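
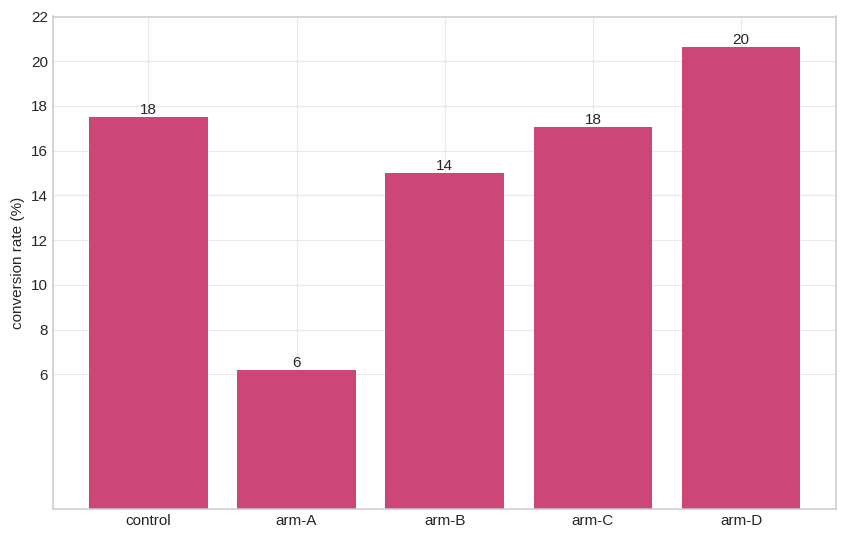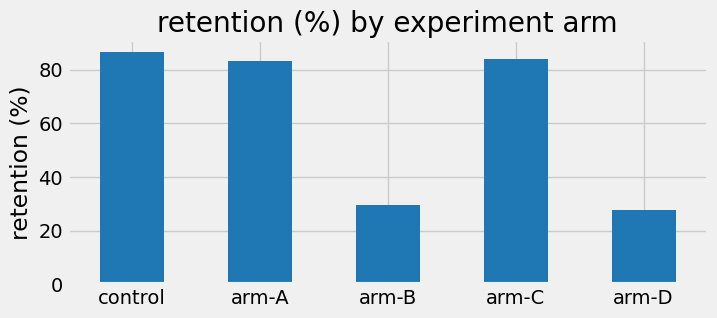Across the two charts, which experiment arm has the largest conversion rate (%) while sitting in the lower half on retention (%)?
arm-D

Chart 2 median retention (%) ≈ 80; below-median experiment arms: arm-B, arm-D. Among those, arm-D has the highest conversion rate (%) (≈ 20).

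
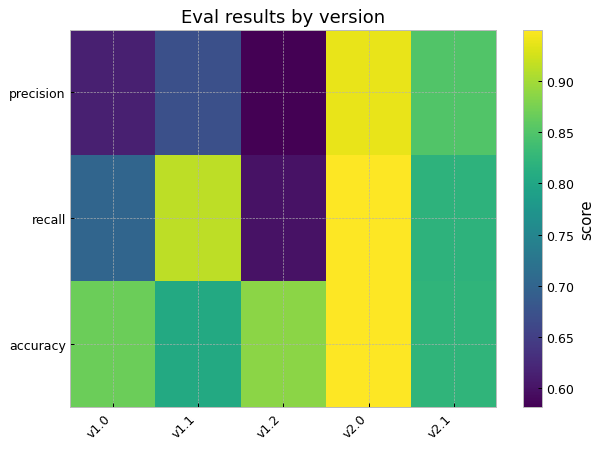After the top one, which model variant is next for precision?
Top 3 for precision: v2.0 ≈ 0.95, v2.1 ≈ 0.85, v1.1 ≈ 0.65.

v2.1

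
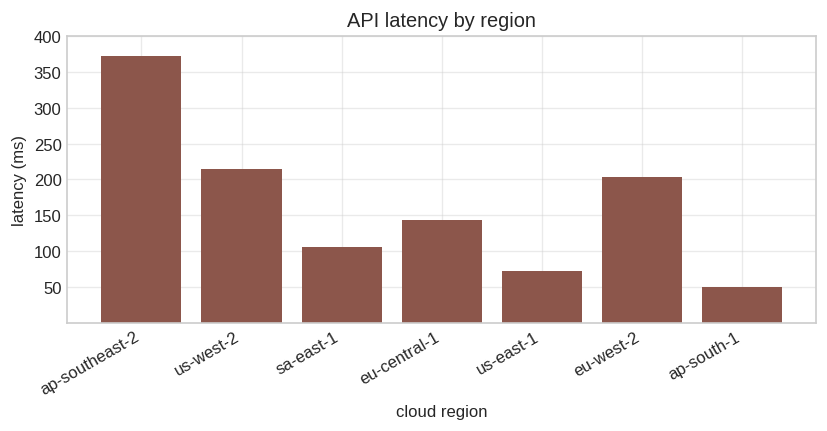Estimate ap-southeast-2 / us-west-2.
≈ 1.75×

ap-southeast-2 ≈ 350, us-west-2 ≈ 200; 350/200 ≈ 1.75.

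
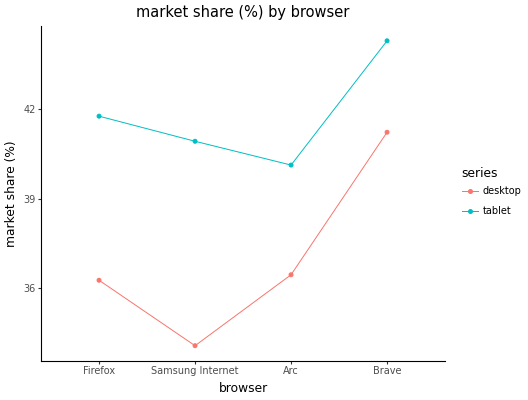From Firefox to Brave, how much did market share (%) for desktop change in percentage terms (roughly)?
Firefox ≈ 36, Brave ≈ 41; (41 − 36) / 36 ≈ +13.9%.

≈ +13.9%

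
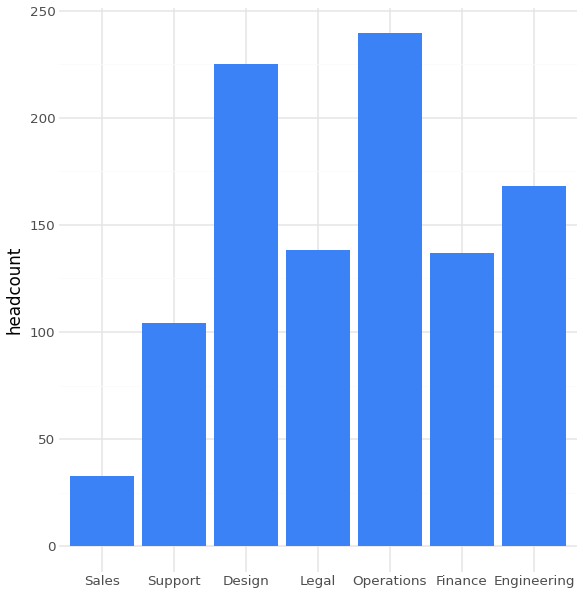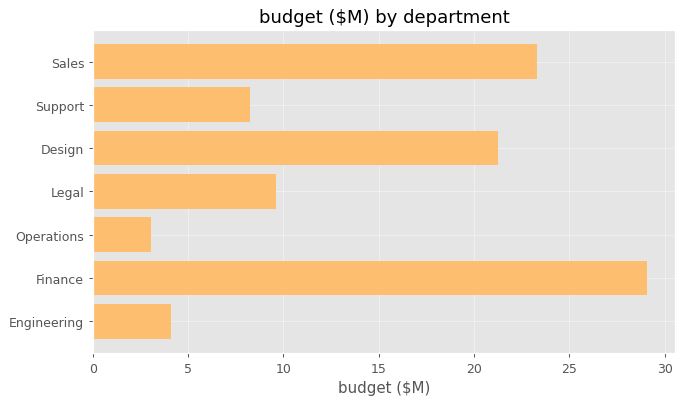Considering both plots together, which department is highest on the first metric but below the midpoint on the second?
Chart 2 median budget ($M) ≈ 10; below-median departments: Support, Operations, Engineering. Among those, Operations has the highest headcount (≈ 250).

Operations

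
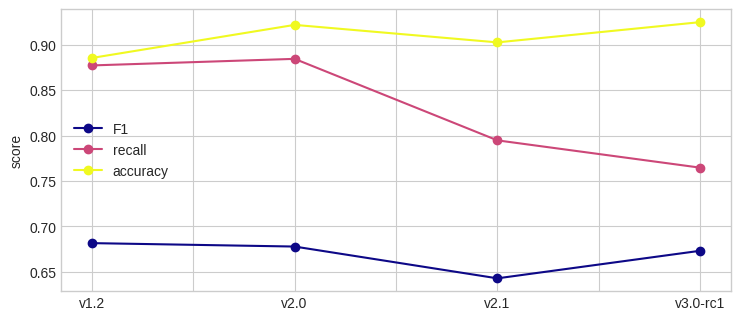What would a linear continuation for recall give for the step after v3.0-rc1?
≈ 0.675

Last three: 0.90, 0.80, 0.75 → slope ≈ -0.075/step → next ≈ 0.675.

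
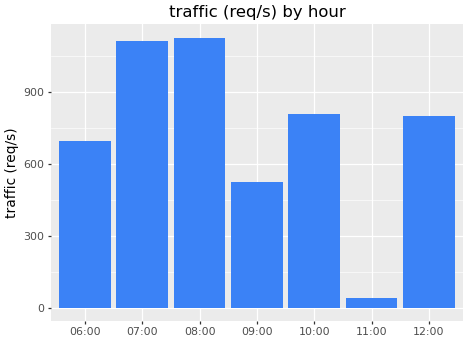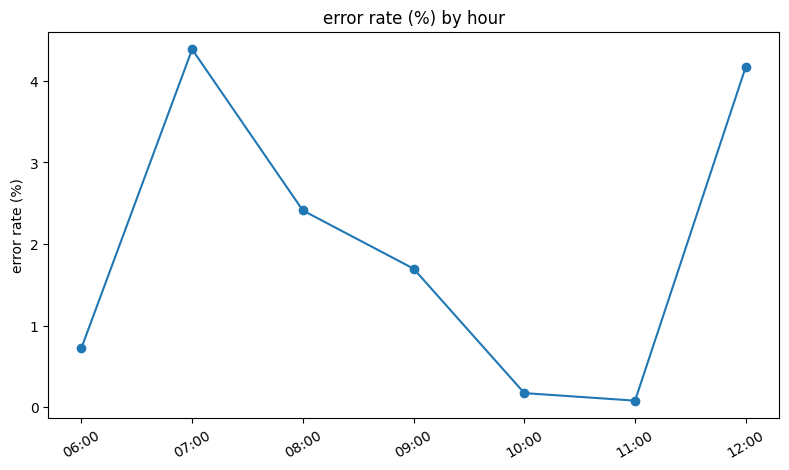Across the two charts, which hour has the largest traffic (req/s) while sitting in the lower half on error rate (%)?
10:00

Chart 2 median error rate (%) ≈ 1.5; below-median hours: 06:00, 10:00, 11:00. Among those, 10:00 has the highest traffic (req/s) (≈ 800).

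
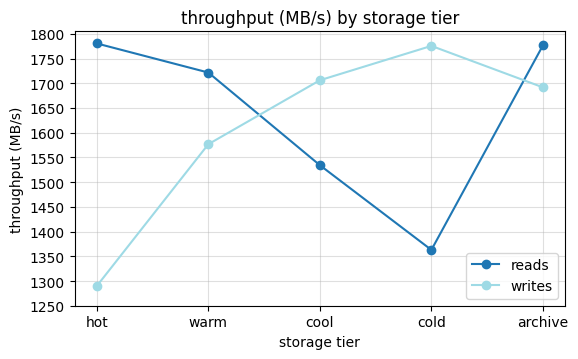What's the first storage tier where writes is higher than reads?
warm: writes ≈ 1600 vs reads ≈ 1700 (not yet); cool: writes ≈ 1700 vs reads ≈ 1550 (first crossover).

cool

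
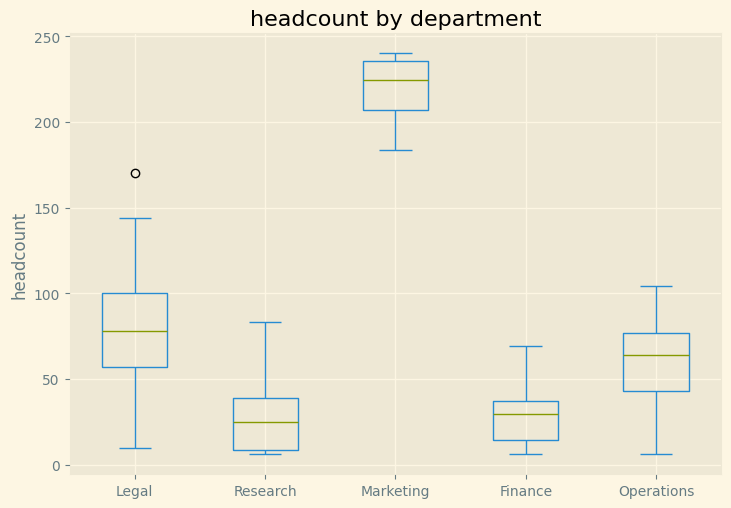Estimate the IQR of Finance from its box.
≈ 20

Q3 ≈ 40, Q1 ≈ 20; IQR ≈ 20.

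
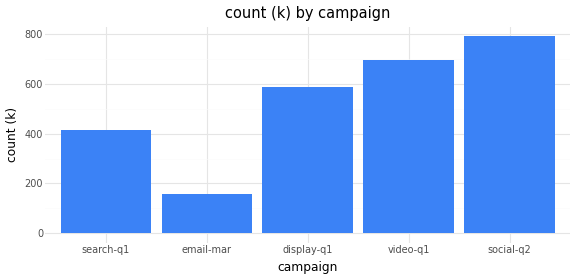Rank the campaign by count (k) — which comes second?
video-q1

Top 3: social-q2 ≈ 800, video-q1 ≈ 700, display-q1 ≈ 600.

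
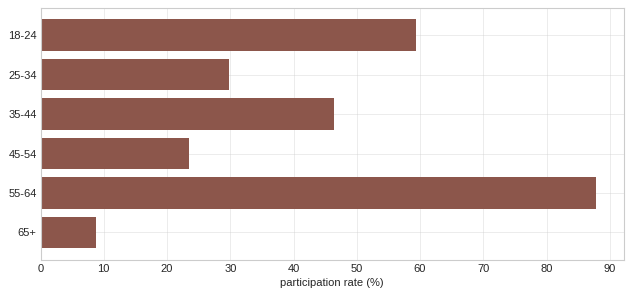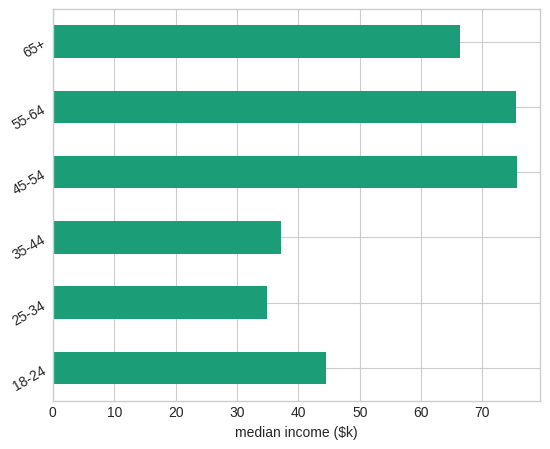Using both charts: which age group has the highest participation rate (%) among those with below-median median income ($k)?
18-24

Chart 2 median median income ($k) ≈ 60; below-median age groups: 18-24, 25-34, 35-44. Among those, 18-24 has the highest participation rate (%) (≈ 60).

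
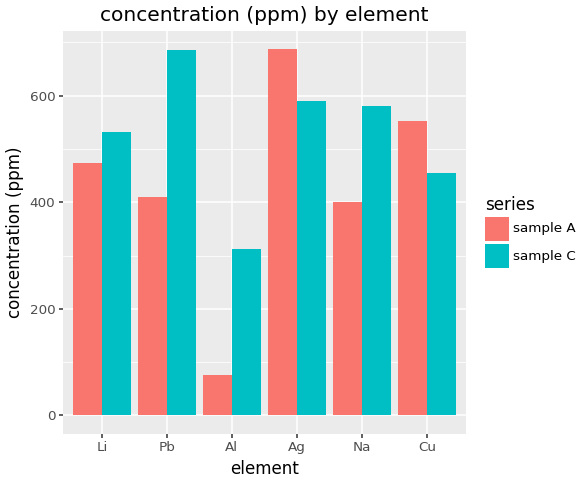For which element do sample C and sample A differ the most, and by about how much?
Pb, ≈ 300 ppm

Pb: sample C ≈ 700, sample A ≈ 400 → gap ≈ 300. Next-largest (Al) is only ≈ 200.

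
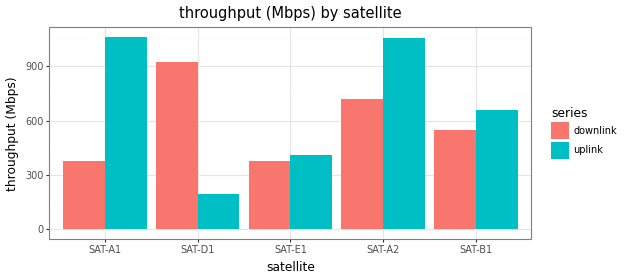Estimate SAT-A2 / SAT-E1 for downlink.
SAT-A2 ≈ 700, SAT-E1 ≈ 400; 700/400 ≈ 1.75.

≈ 1.75×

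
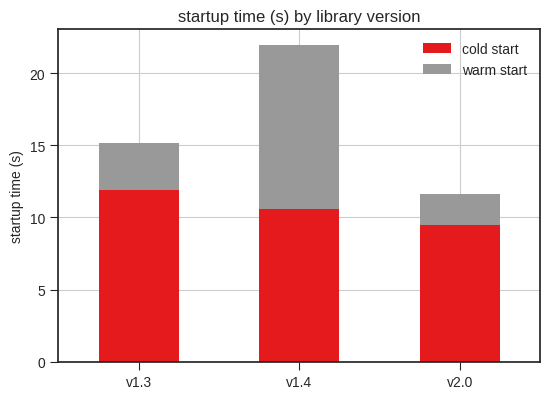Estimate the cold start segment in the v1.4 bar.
cold start top ≈ 10, bottom ≈ 0; segment ≈ 10.

≈ 10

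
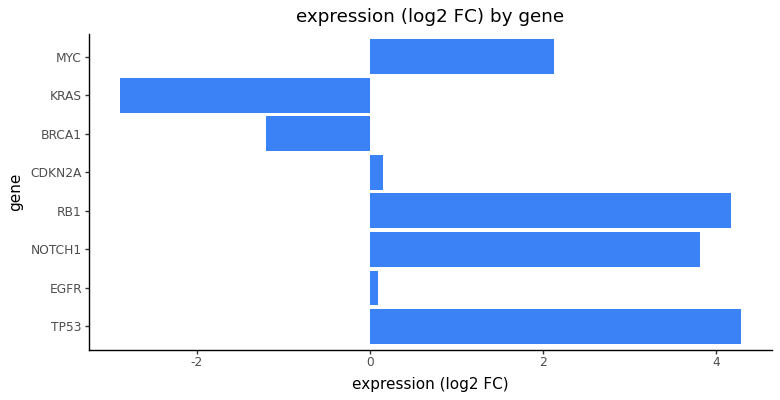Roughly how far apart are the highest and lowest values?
≈ 7

Max TP53 ≈ 4, min KRAS ≈ -3; range ≈ 7.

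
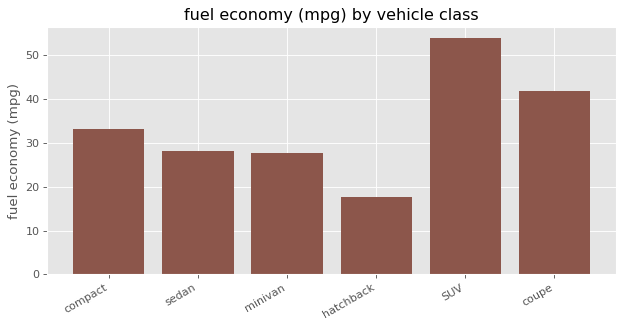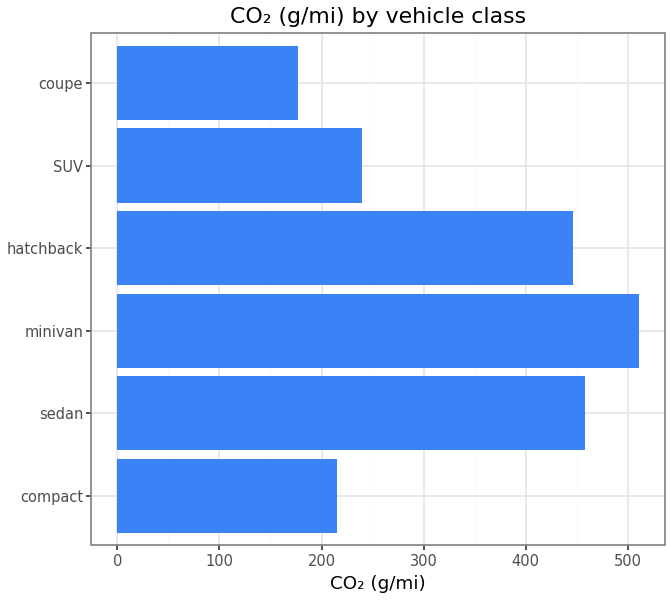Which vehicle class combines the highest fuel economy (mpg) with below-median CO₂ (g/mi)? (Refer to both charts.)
SUV

Chart 2 median CO₂ (g/mi) ≈ 350; below-median vehicle classes: compact, SUV, coupe. Among those, SUV has the highest fuel economy (mpg) (≈ 55).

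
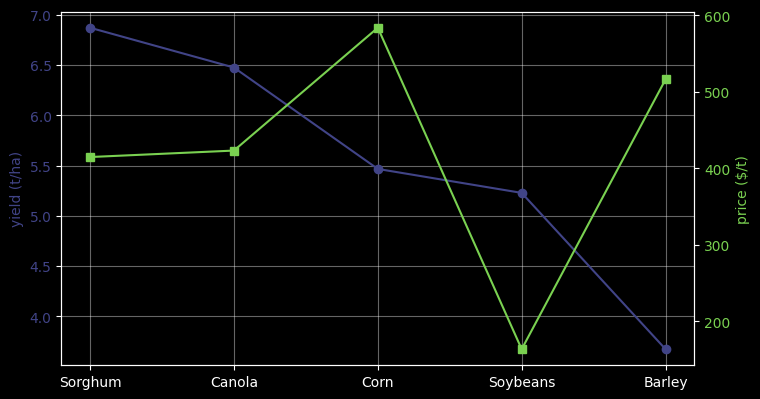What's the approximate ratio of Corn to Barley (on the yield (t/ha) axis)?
≈ 1.57×

Corn ≈ 5.5, Barley ≈ 3.5; 5.5/3.5 ≈ 1.57.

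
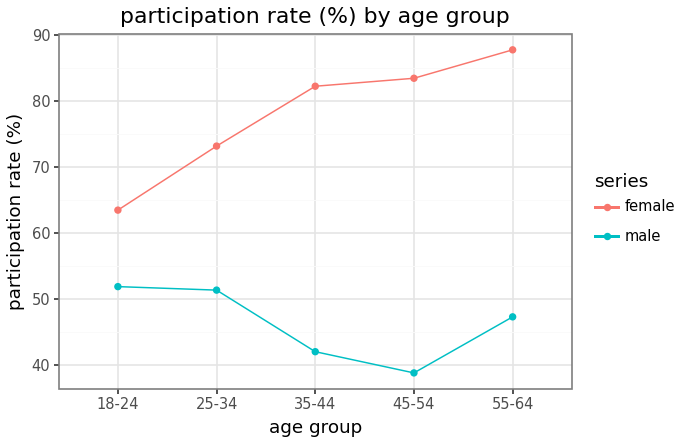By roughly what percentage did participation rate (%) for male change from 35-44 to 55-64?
35-44 ≈ 40, 55-64 ≈ 45; (45 − 40) / 40 ≈ +12.5%.

≈ +12.5%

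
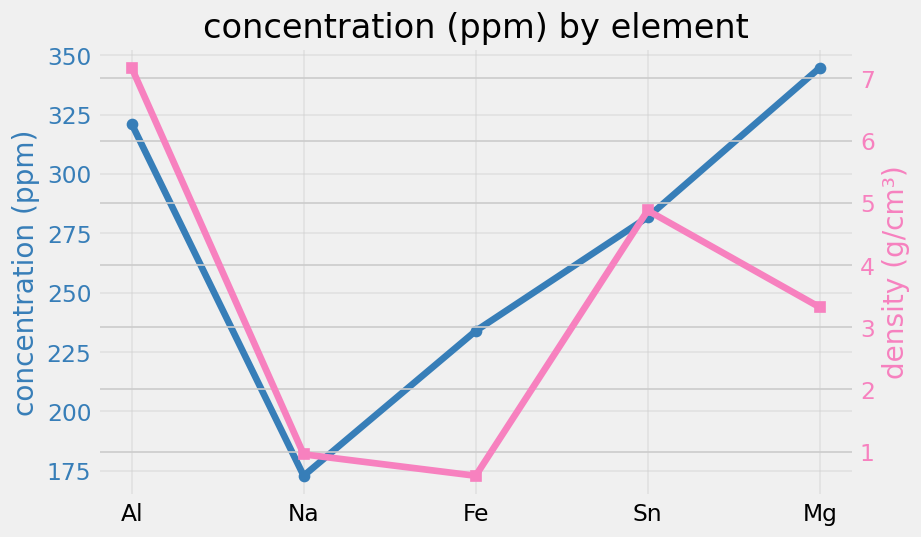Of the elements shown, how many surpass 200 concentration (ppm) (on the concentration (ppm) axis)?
Above 200: Al, Fe, Sn, Mg.

4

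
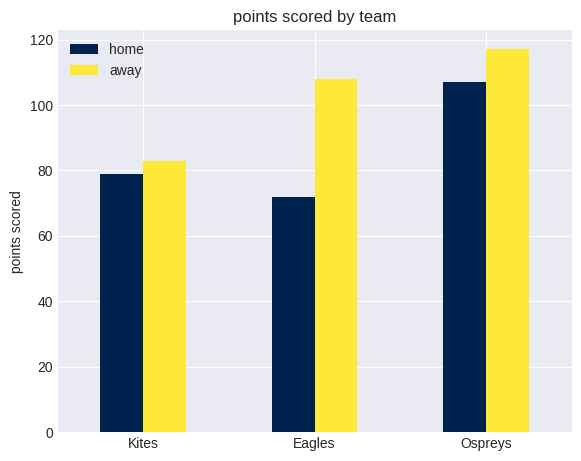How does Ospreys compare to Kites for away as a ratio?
≈ 1.5×

Ospreys ≈ 120, Kites ≈ 80; 120/80 ≈ 1.5.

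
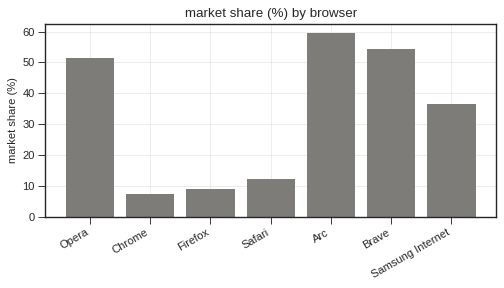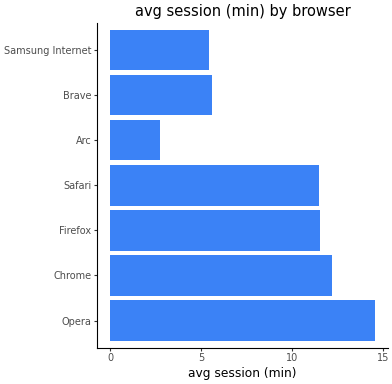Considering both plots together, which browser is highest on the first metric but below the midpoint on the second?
Arc

Chart 2 median avg session (min) ≈ 12; below-median browsers: Arc, Brave, Samsung Internet. Among those, Arc has the highest market share (%) (≈ 60).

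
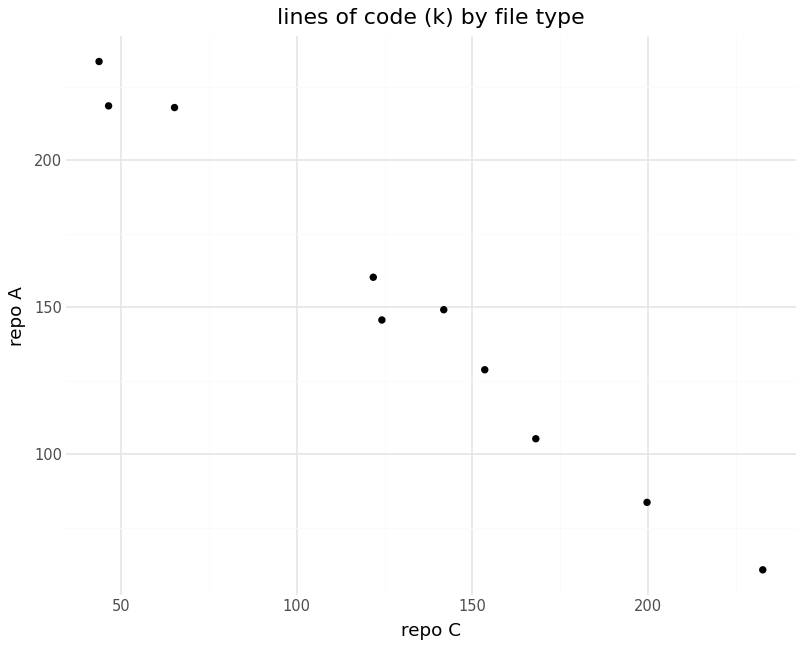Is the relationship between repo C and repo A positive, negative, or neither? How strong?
negative, strong

Points are negatively correlated; strong (|r| ≈ 1.0).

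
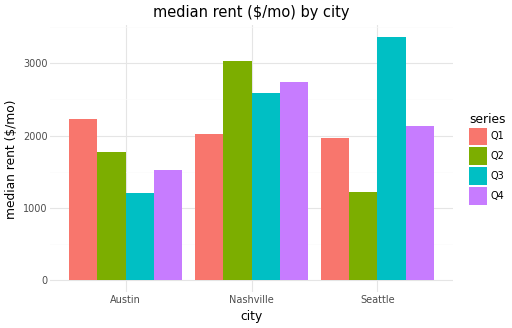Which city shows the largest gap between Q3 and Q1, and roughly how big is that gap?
Seattle, ≈ 1500 $/mo

Seattle: Q3 ≈ 3500, Q1 ≈ 2000 → gap ≈ 1500. Next-largest (Austin) is only ≈ 1000.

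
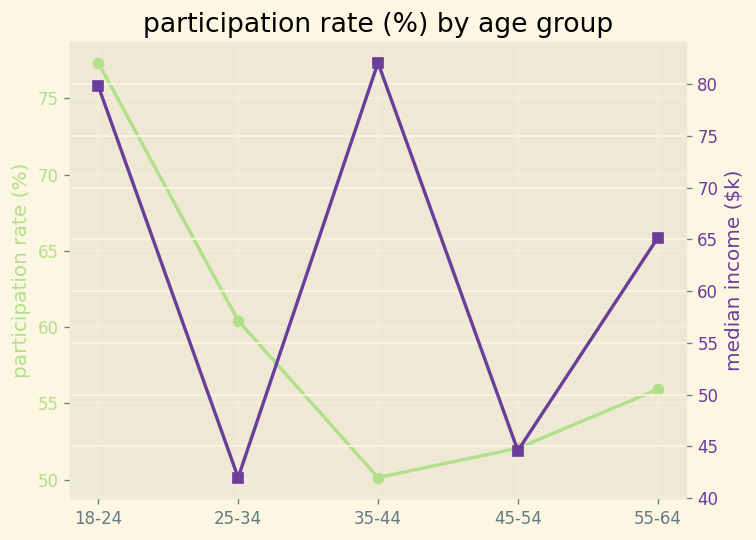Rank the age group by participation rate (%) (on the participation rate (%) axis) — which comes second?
Top 3 (on the participation rate (%) axis): 18-24 ≈ 75, 25-34 ≈ 60, 55-64 ≈ 55.

25-34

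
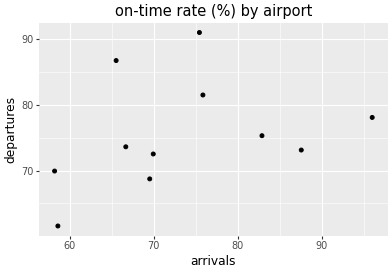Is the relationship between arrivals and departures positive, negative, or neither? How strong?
Points are positively correlated; weak (|r| ≈ 0.3).

positive, weak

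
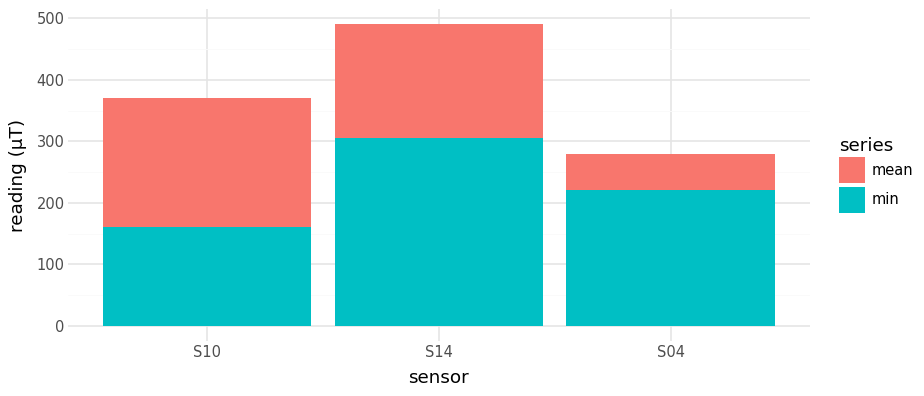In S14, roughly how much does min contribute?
≈ 300

min top ≈ 300, bottom ≈ 0; segment ≈ 300.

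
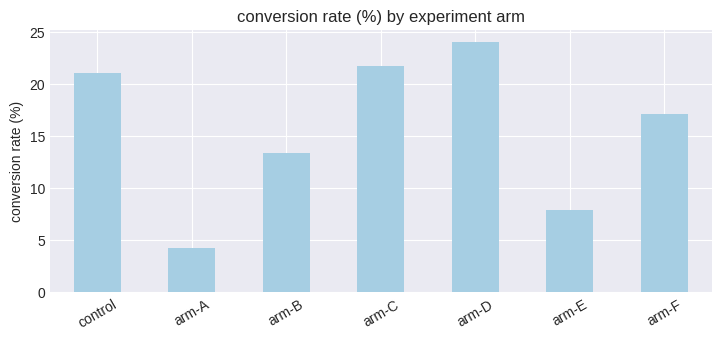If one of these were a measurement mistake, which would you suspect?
arm-A

arm-A ≈ 4; the rest sit between ≈ 8 and ≈ 24.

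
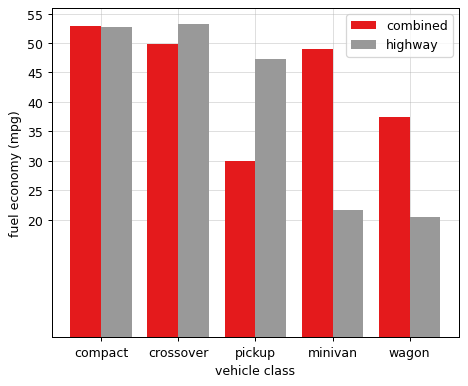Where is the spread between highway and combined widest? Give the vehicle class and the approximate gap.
minivan: highway ≈ 20, combined ≈ 50 → gap ≈ 30. Next-largest (pickup) is only ≈ 15.

minivan, ≈ 30 mpg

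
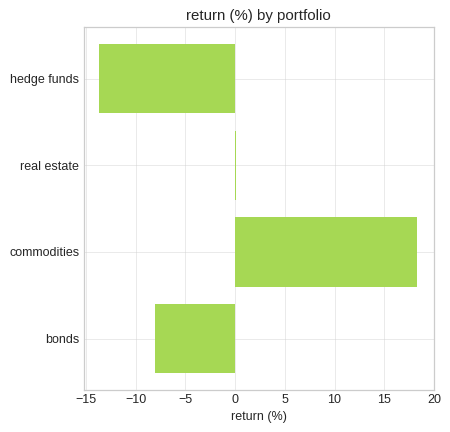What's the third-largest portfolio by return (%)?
Top 4: commodities ≈ 20, real estate ≈ 0, bonds ≈ -10, hedge funds ≈ -15.

bonds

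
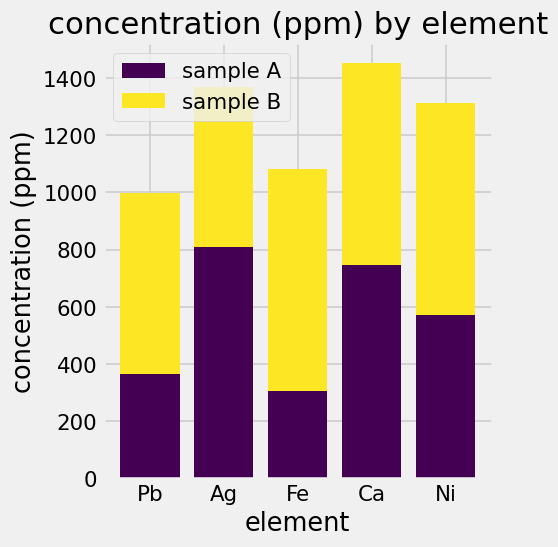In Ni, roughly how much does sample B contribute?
sample B top ≈ 1400, bottom ≈ 600; segment ≈ 800.

≈ 800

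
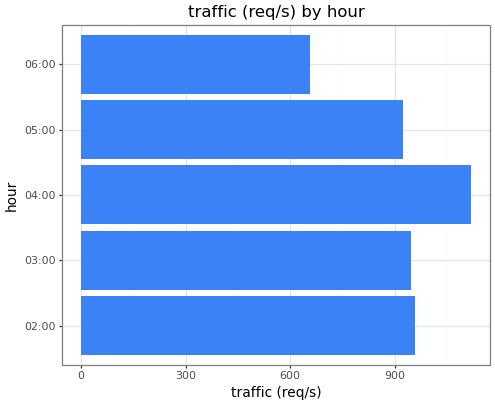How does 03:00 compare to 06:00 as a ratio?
≈ 1.29×

03:00 ≈ 900, 06:00 ≈ 700; 900/700 ≈ 1.29.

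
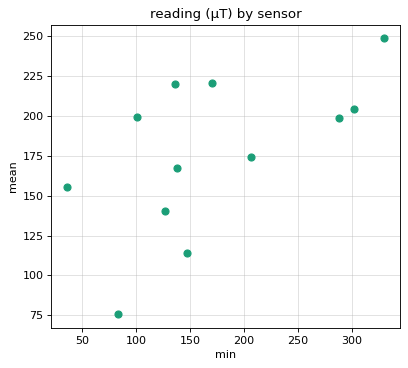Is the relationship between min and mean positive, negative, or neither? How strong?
positive, moderate

Points are positively correlated; moderate (|r| ≈ 0.6).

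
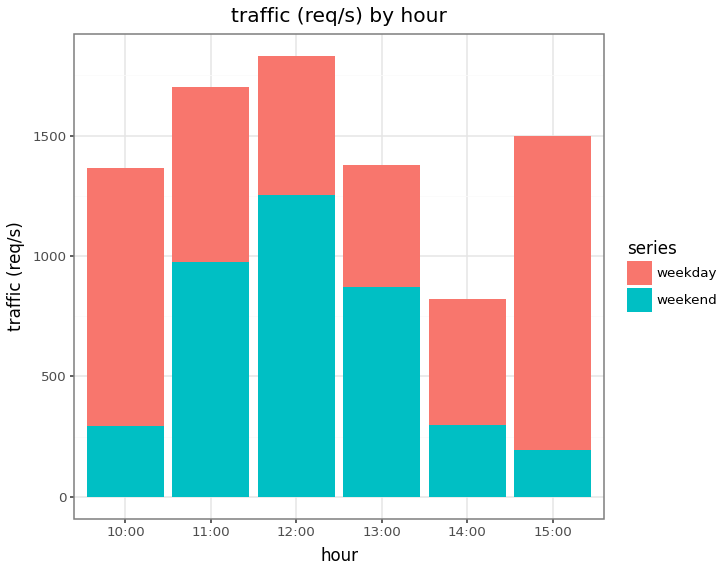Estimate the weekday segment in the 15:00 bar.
weekday top ≈ 1400, bottom ≈ 200; segment ≈ 1200.

≈ 1200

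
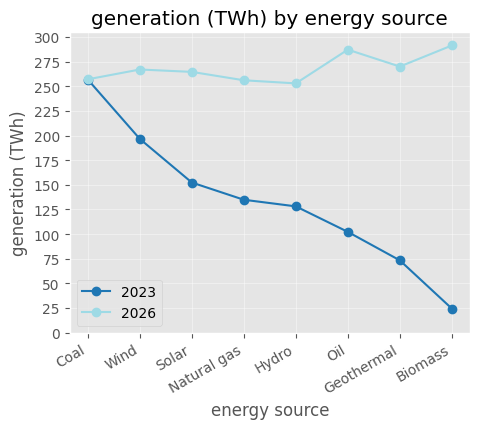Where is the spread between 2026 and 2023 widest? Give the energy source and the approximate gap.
Biomass: 2026 ≈ 300, 2023 ≈ 25 → gap ≈ 275. Next-largest (Geothermal) is only ≈ 200.

Biomass, ≈ 275 TWh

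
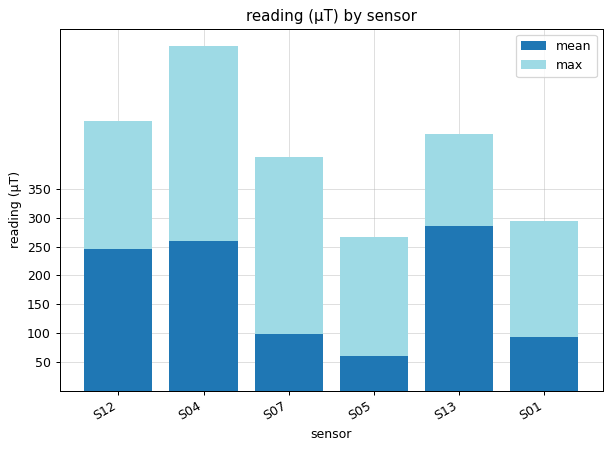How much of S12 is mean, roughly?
mean top ≈ 250, bottom ≈ 0; segment ≈ 250.

≈ 250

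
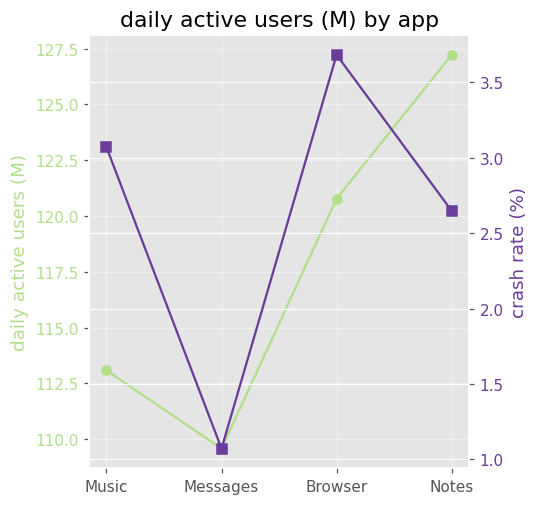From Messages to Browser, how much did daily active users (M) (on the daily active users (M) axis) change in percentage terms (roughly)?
≈ +9.1%

Messages ≈ 110, Browser ≈ 120; (120 − 110) / 110 ≈ +9.1%.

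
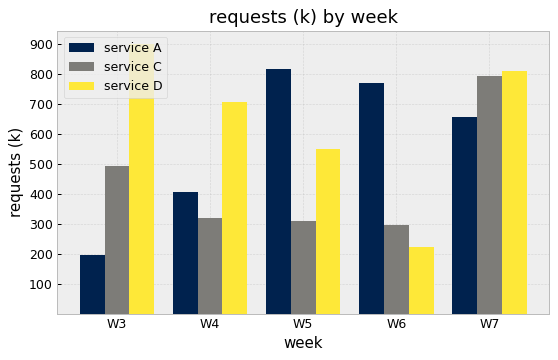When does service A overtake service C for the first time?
W3: service A ≈ 200 vs service C ≈ 500 (not yet); W4: service A ≈ 400 vs service C ≈ 300 (first crossover).

W4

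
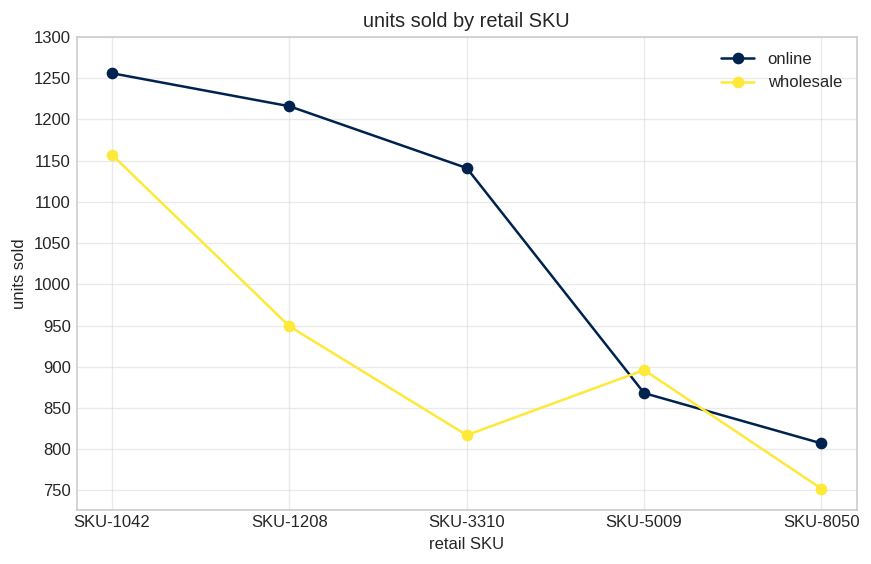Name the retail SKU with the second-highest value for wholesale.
SKU-1208

Top 3 for wholesale: SKU-1042 ≈ 1150, SKU-1208 ≈ 950, SKU-5009 ≈ 900.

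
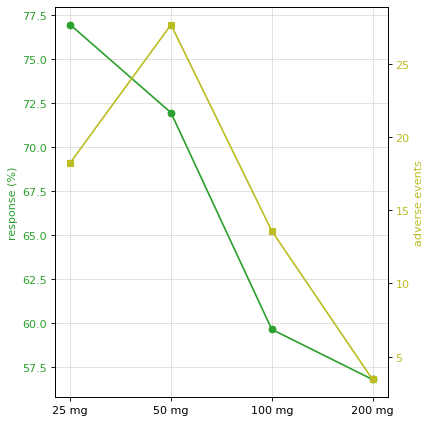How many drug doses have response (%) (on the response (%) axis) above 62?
2

Above 62: 25 mg, 50 mg.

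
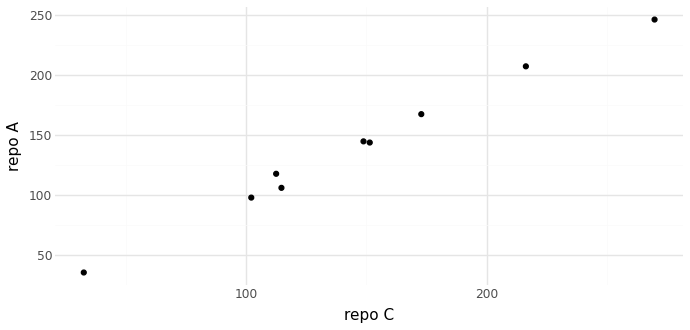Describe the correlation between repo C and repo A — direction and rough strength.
Points are positively correlated; strong (|r| ≈ 1.0).

positive, strong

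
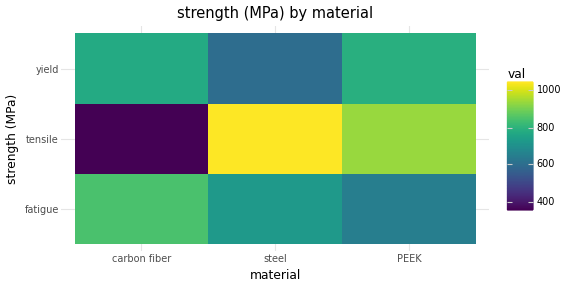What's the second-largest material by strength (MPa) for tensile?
Top 3 for tensile: steel ≈ 1000, PEEK ≈ 900, carbon fiber ≈ 400.

PEEK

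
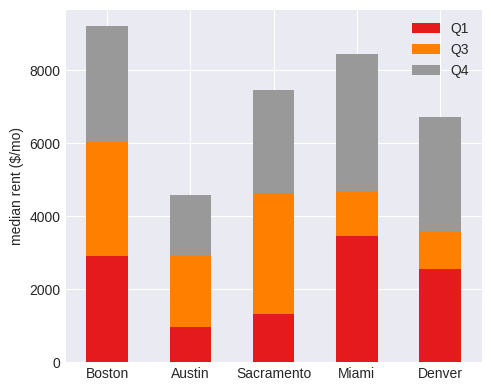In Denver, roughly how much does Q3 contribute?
≈ 1000

Q3 top ≈ 4000, bottom ≈ 3000; segment ≈ 1000.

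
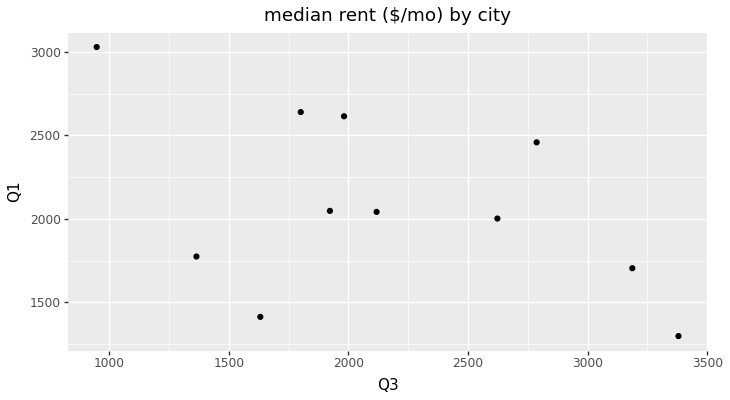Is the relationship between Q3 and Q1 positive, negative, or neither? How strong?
negative, moderate

Points are negatively correlated; moderate (|r| ≈ 0.5).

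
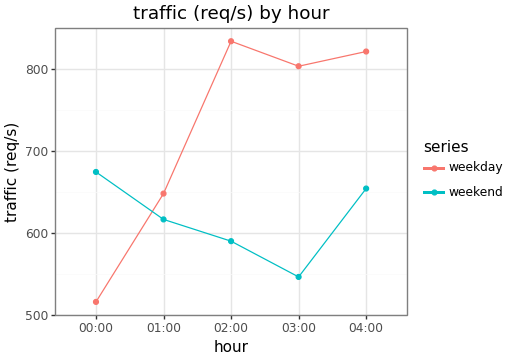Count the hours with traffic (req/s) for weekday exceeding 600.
Above 600: 01:00, 02:00, 03:00, 04:00.

4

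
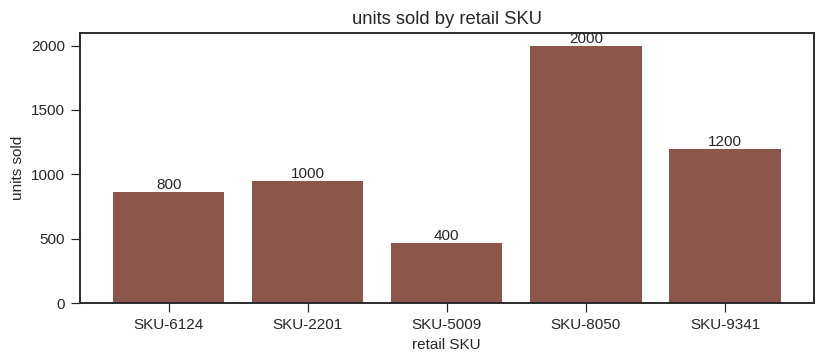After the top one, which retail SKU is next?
Top 3: SKU-8050 ≈ 2000, SKU-9341 ≈ 1200, SKU-2201 ≈ 1000.

SKU-9341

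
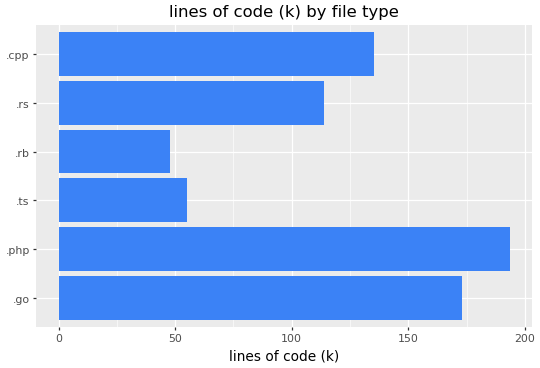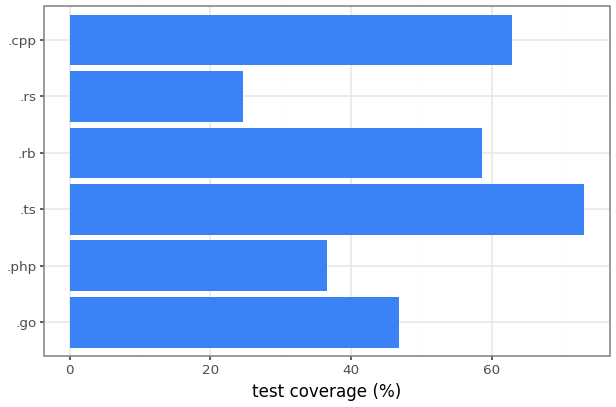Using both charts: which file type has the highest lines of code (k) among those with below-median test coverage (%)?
Chart 2 median test coverage (%) ≈ 50; below-median file types: .go, .php, .rs. Among those, .php has the highest lines of code (k) (≈ 200).

.php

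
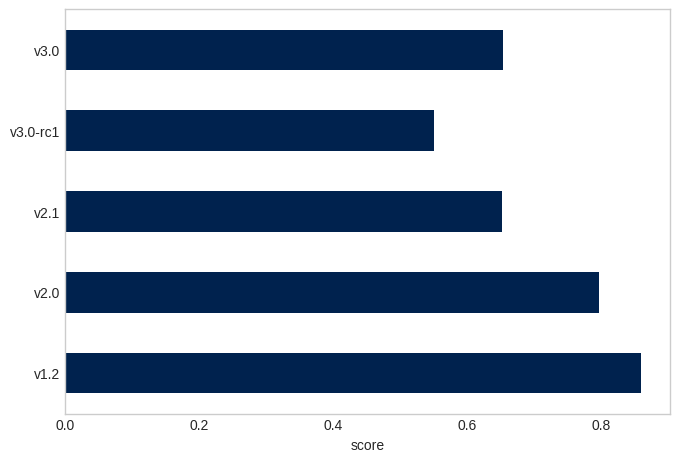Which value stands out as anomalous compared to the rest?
v1.2

v1.2 ≈ 0.9; the rest sit between ≈ 0.6 and ≈ 0.8.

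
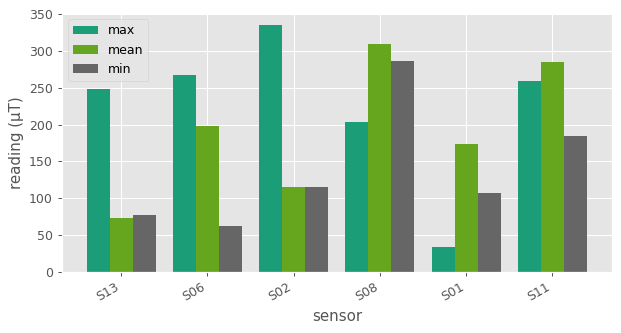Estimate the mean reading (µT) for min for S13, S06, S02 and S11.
≈ 112

(100 + 50 + 100 + 200) / 4 ≈ 112.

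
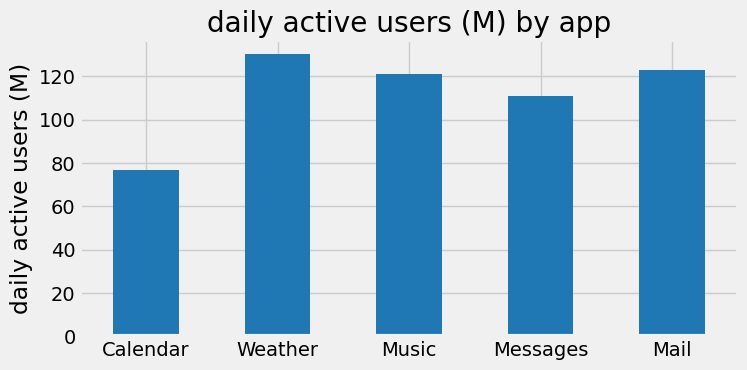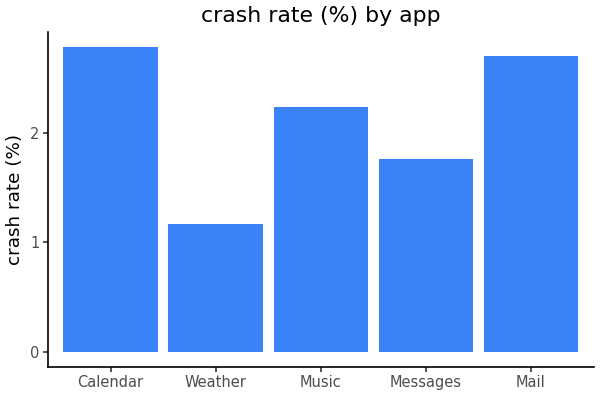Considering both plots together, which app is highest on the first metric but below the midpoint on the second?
Chart 2 median crash rate (%) ≈ 2; below-median apps: Weather, Messages. Among those, Weather has the highest daily active users (M) (≈ 140).

Weather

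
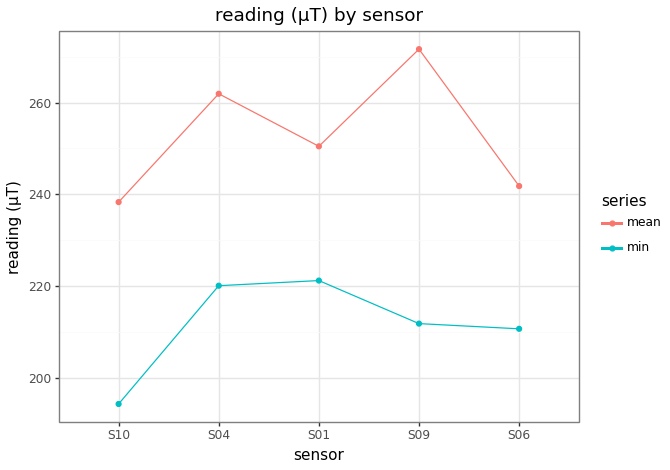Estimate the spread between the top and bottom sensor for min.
≈ 30

Max S01 ≈ 220, min S10 ≈ 190; range ≈ 30.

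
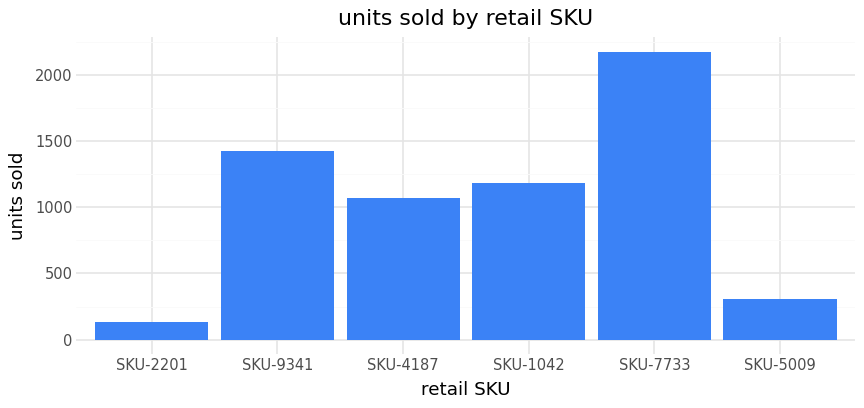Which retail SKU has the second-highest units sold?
Top 3: SKU-7733 ≈ 2200, SKU-9341 ≈ 1400, SKU-1042 ≈ 1200.

SKU-9341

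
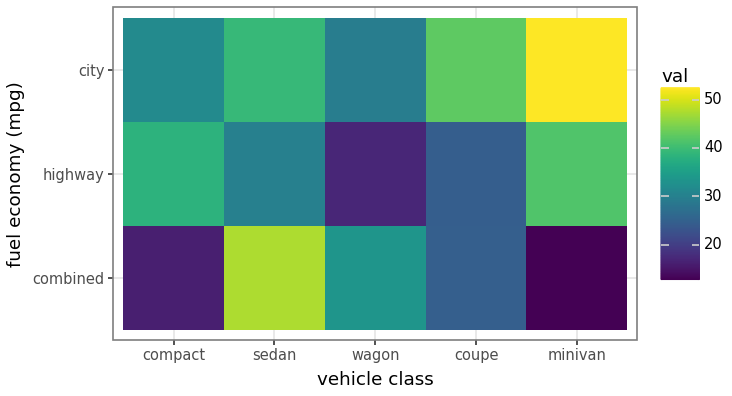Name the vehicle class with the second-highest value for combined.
Top 3 for combined: sedan ≈ 50, wagon ≈ 35, coupe ≈ 25.

wagon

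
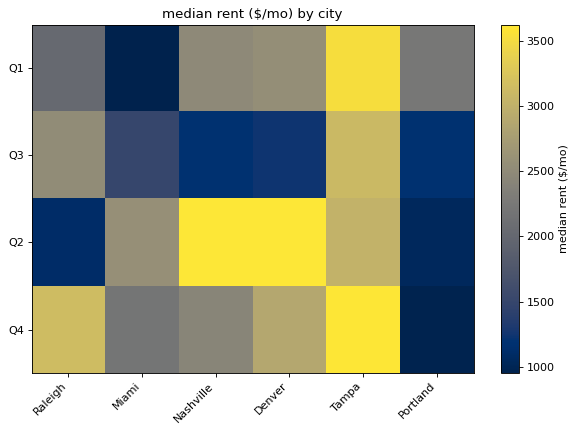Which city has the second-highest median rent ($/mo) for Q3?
Raleigh

Top 3 for Q3: Tampa ≈ 3000, Raleigh ≈ 2500, Miami ≈ 1500.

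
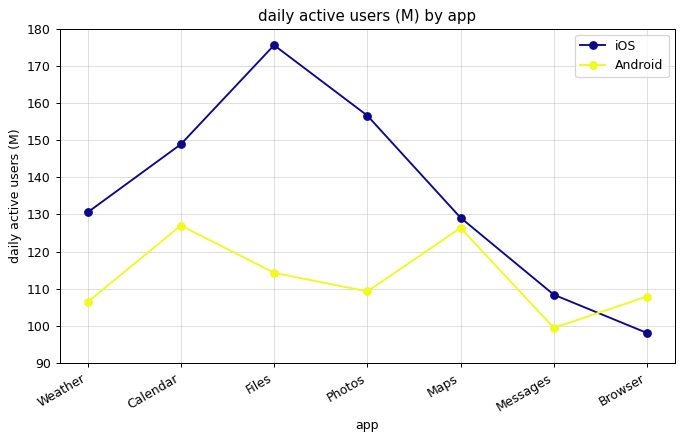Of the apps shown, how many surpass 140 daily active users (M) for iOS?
3

Above 140: Calendar, Files, Photos.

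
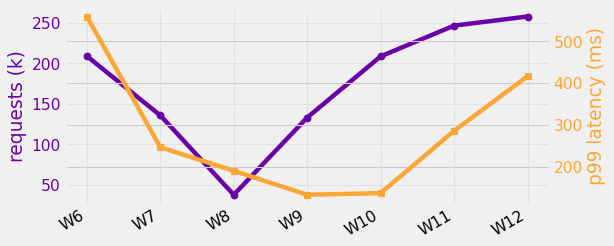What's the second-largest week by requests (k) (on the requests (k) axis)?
W11

Top 3 (on the requests (k) axis): W12 ≈ 260, W11 ≈ 240, W6 ≈ 200.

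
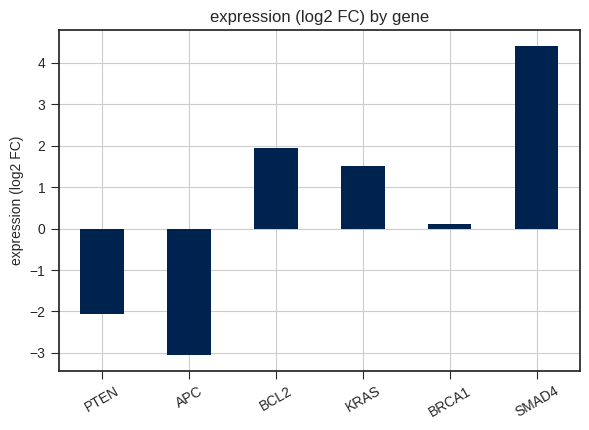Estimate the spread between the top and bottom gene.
Max SMAD4 ≈ 4, min APC ≈ -3; range ≈ 7.

≈ 7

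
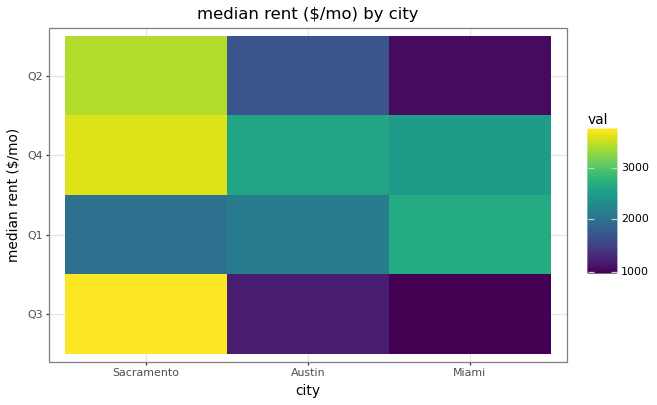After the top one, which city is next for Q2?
Top 3 for Q2: Sacramento ≈ 3500, Austin ≈ 1500, Miami ≈ 1000.

Austin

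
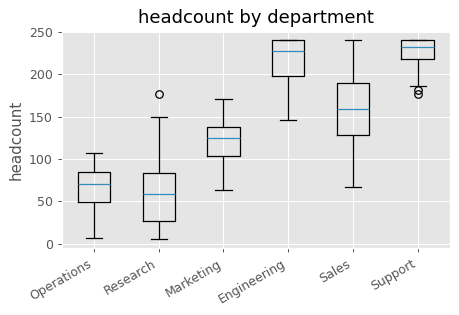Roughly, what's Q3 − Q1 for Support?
Q3 ≈ 240, Q1 ≈ 220; IQR ≈ 20.

≈ 20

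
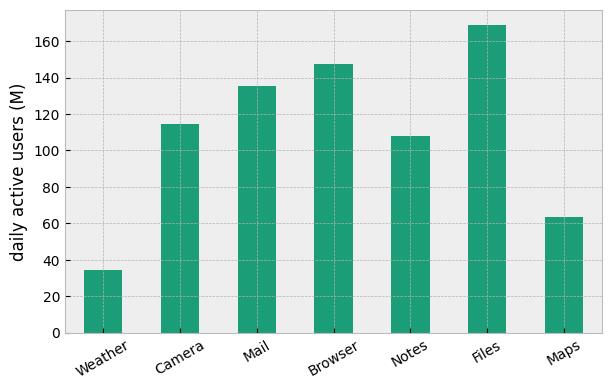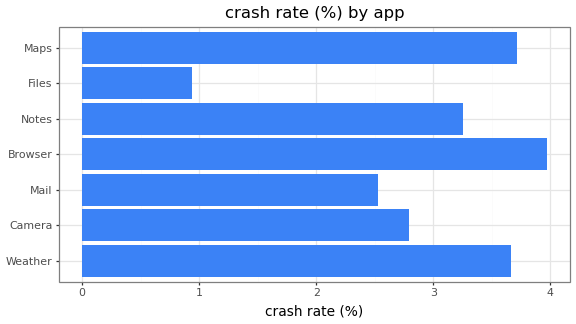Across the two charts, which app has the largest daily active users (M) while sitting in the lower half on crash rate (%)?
Files

Chart 2 median crash rate (%) ≈ 3.5; below-median apps: Camera, Mail, Files. Among those, Files has the highest daily active users (M) (≈ 160).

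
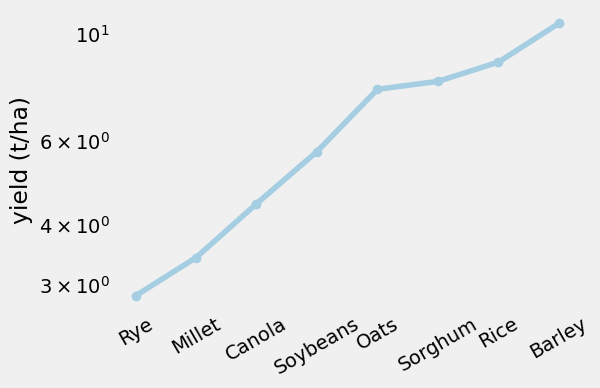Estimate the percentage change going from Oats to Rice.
≈ +12.5%

Oats ≈ 8, Rice ≈ 9; (9 − 8) / 8 ≈ +12.5%.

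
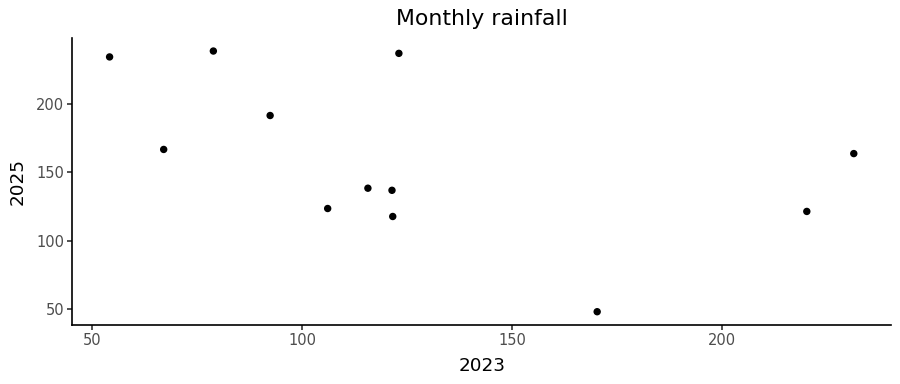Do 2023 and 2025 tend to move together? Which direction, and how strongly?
Points are negatively correlated; moderate (|r| ≈ 0.5).

negative, moderate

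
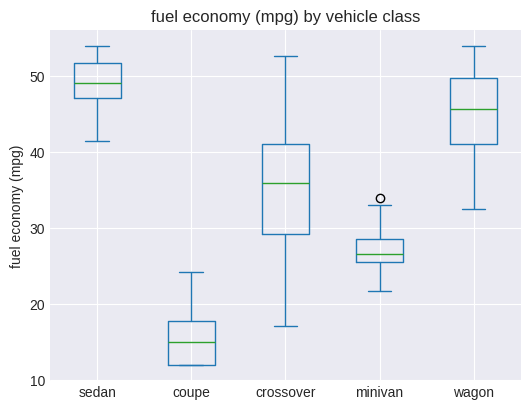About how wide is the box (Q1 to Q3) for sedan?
≈ 5

Q3 ≈ 50, Q1 ≈ 45; IQR ≈ 5.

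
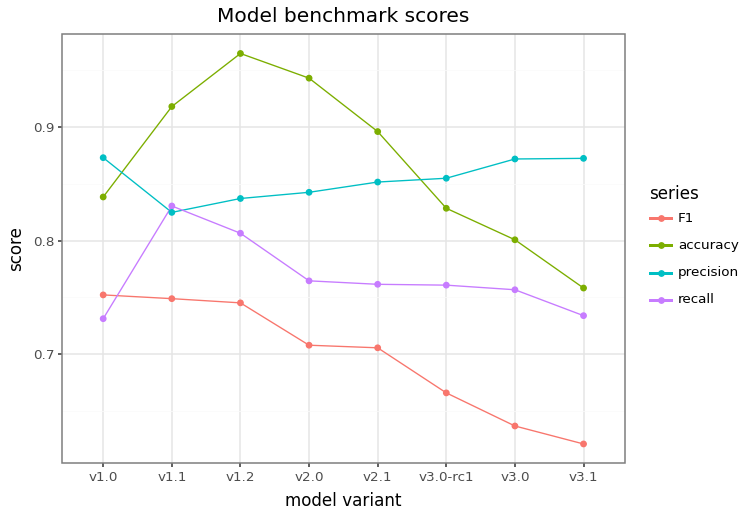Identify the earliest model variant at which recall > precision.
v1.1

v1.0: recall ≈ 0.75 vs precision ≈ 0.85 (not yet); v1.1: recall ≈ 0.85 vs precision ≈ 0.80 (first crossover).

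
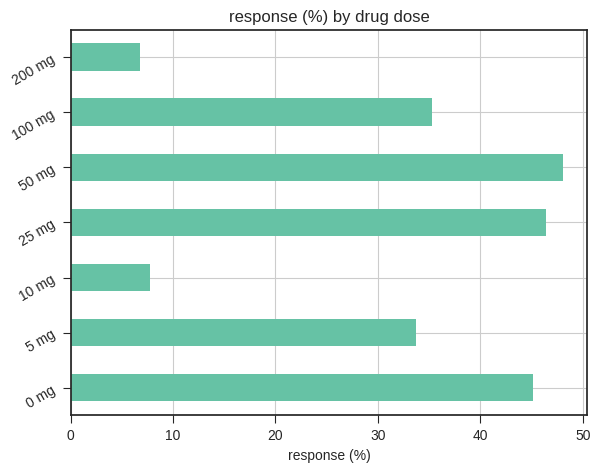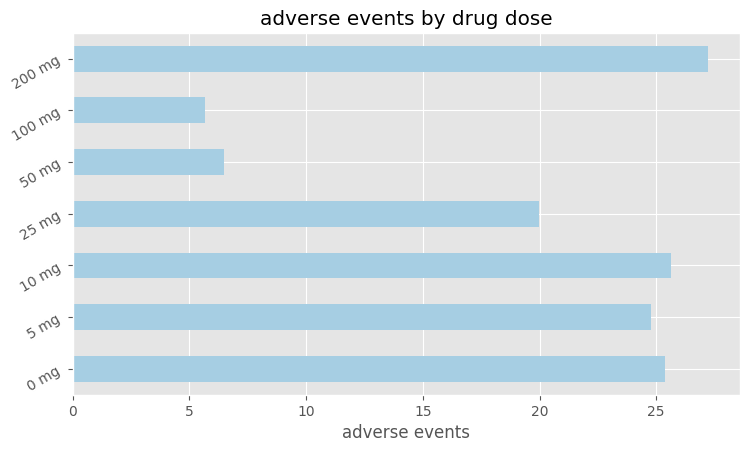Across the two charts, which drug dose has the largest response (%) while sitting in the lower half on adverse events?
Chart 2 median adverse events ≈ 25; below-median drug doses: 25 mg, 50 mg, 100 mg. Among those, 50 mg has the highest response (%) (≈ 50).

50 mg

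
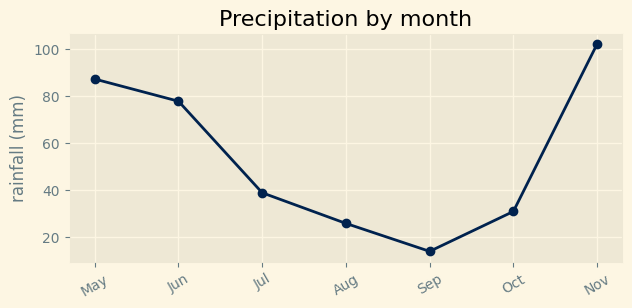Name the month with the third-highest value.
Top 4: Nov ≈ 100, May ≈ 90, Jun ≈ 80, Jul ≈ 40.

Jun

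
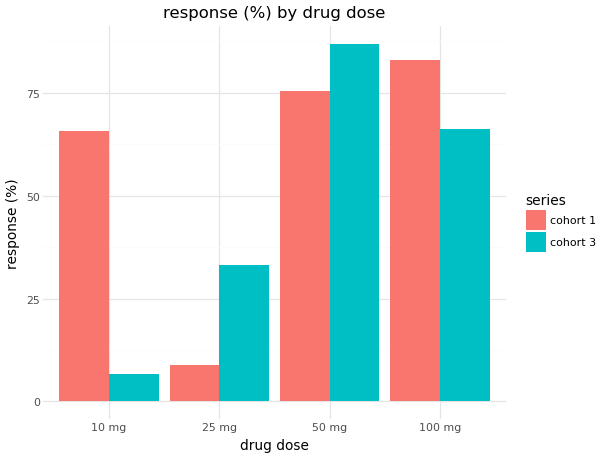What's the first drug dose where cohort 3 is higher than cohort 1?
25 mg

10 mg: cohort 3 ≈ 10 vs cohort 1 ≈ 70 (not yet); 25 mg: cohort 3 ≈ 30 vs cohort 1 ≈ 10 (first crossover).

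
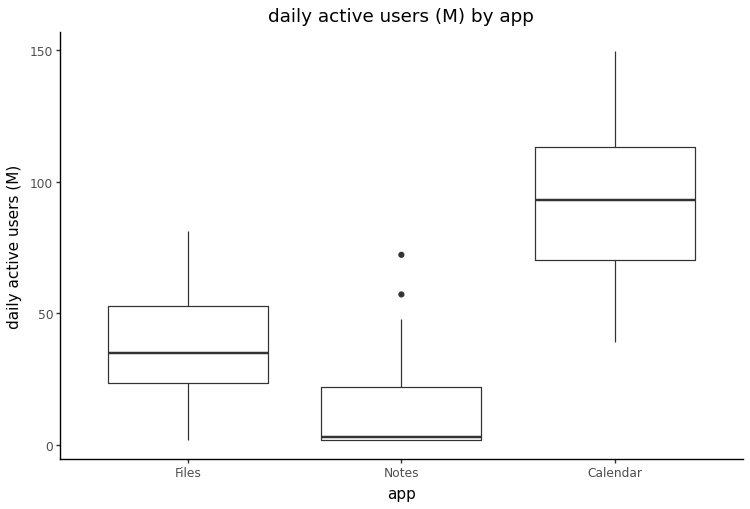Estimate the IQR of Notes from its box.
≈ 20

Q3 ≈ 20, Q1 ≈ 0; IQR ≈ 20.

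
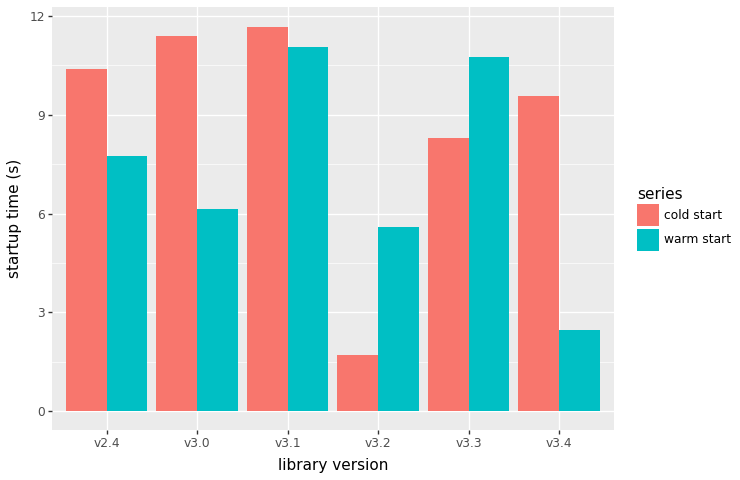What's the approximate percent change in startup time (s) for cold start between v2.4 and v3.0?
v2.4 ≈ 10, v3.0 ≈ 11; (11 − 10) / 10 ≈ +10%.

≈ +10%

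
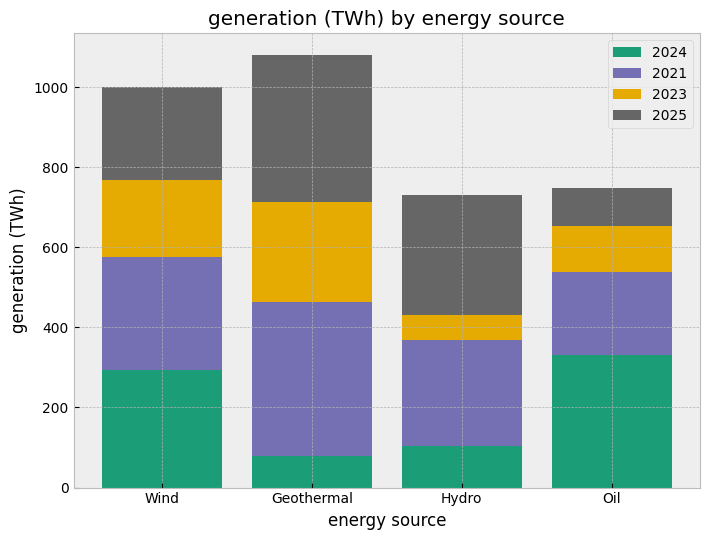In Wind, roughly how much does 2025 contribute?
2025 top ≈ 1000, bottom ≈ 800; segment ≈ 200.

≈ 200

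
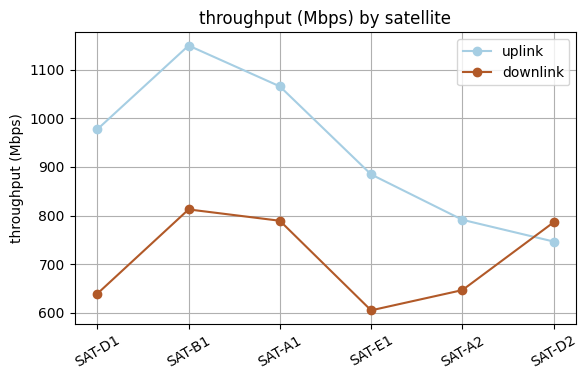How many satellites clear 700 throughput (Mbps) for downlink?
3

Above 700: SAT-B1, SAT-A1, SAT-D2.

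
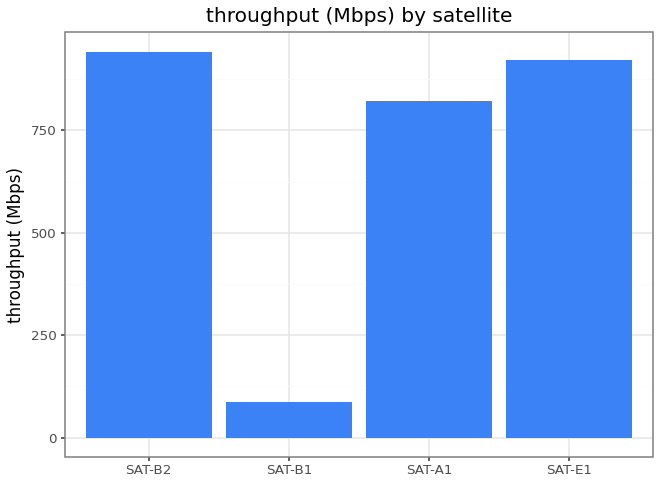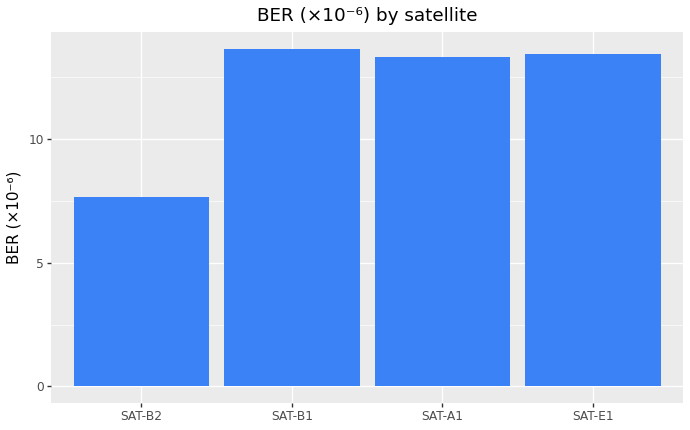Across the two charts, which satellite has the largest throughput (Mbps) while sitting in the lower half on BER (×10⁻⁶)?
Chart 2 median BER (×10⁻⁶) ≈ 14; below-median satellites: SAT-B2, SAT-A1. Among those, SAT-B2 has the highest throughput (Mbps) (≈ 900).

SAT-B2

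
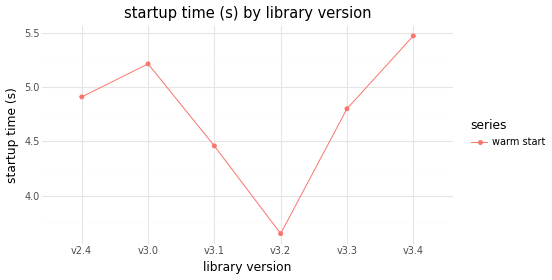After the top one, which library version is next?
Top 3: v3.4 ≈ 5.4, v3.0 ≈ 5.2, v2.4 ≈ 5.0.

v3.0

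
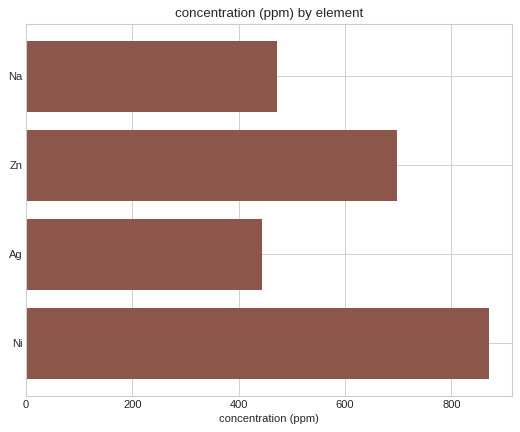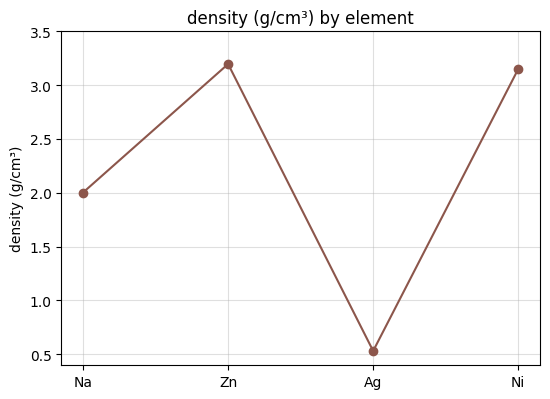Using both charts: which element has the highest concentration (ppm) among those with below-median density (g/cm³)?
Chart 2 median density (g/cm³) ≈ 2.5; below-median elements: Na, Ag. Among those, Na has the highest concentration (ppm) (≈ 500).

Na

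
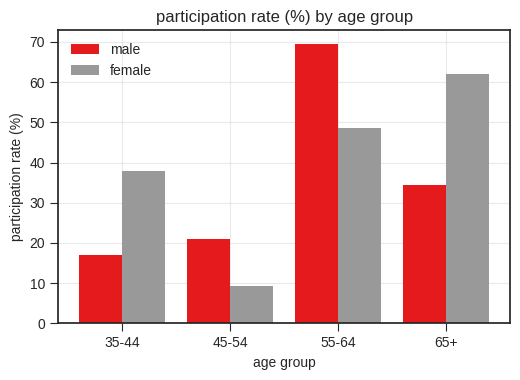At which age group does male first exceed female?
35-44: male ≈ 20 vs female ≈ 40 (not yet); 45-54: male ≈ 20 vs female ≈ 10 (first crossover).

45-54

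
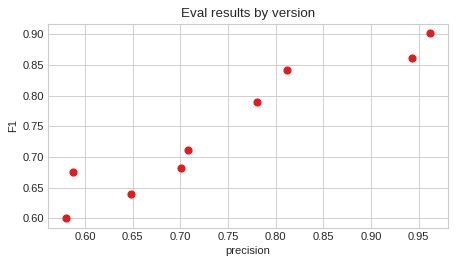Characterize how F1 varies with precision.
Points are positively correlated; strong (|r| ≈ 1.0).

positive, strong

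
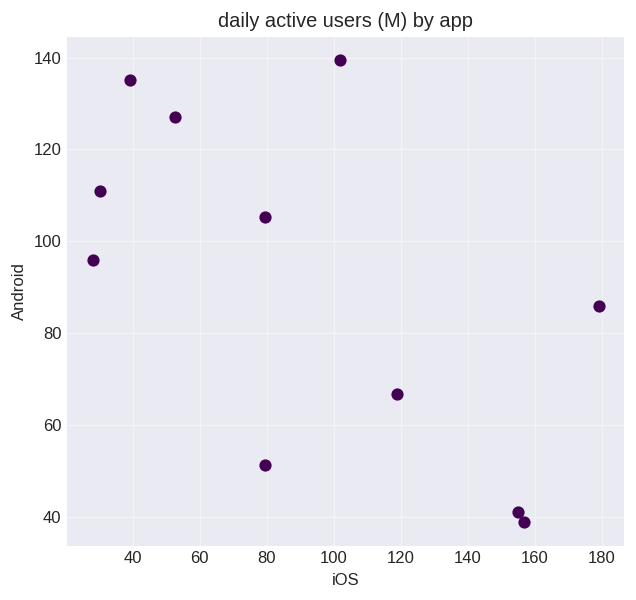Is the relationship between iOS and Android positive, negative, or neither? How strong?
negative, moderate

Points are negatively correlated; moderate (|r| ≈ 0.6).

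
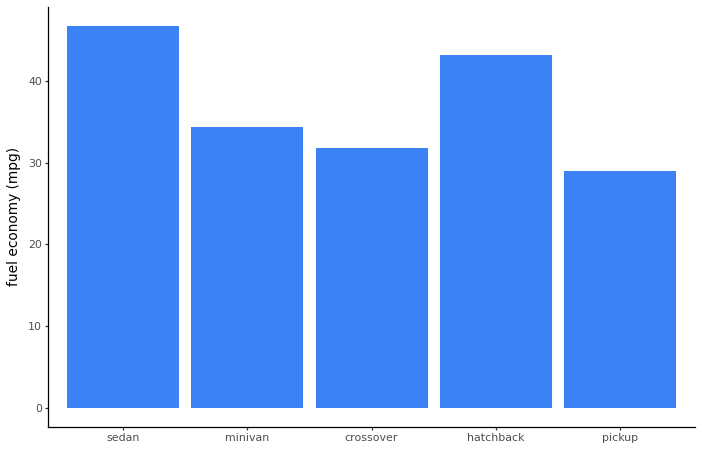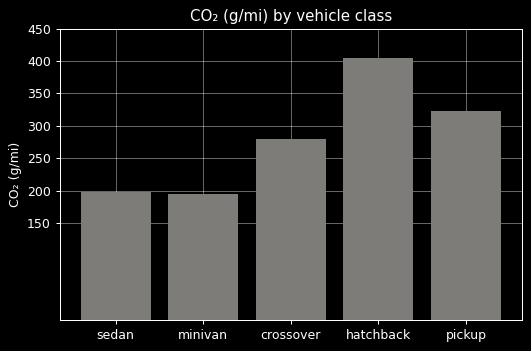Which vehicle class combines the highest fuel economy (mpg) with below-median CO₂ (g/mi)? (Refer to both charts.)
Chart 2 median CO₂ (g/mi) ≈ 300; below-median vehicle classes: sedan, minivan. Among those, sedan has the highest fuel economy (mpg) (≈ 45).

sedan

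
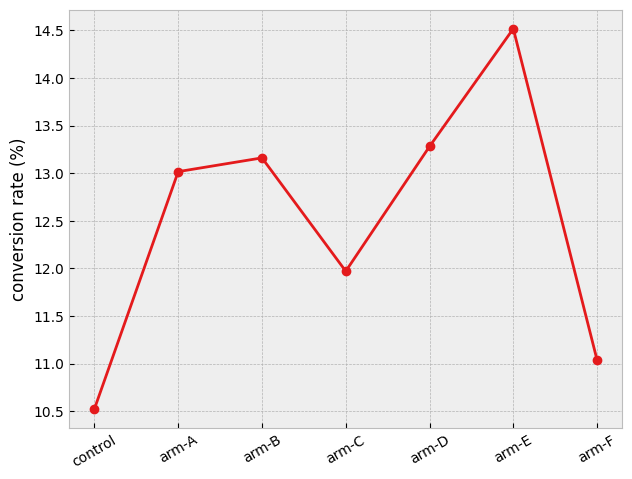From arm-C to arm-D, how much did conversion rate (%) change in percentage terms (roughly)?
≈ +12.5%

arm-C ≈ 12.0, arm-D ≈ 13.5; (13.5 − 12.0) / 12.0 ≈ +12.5%.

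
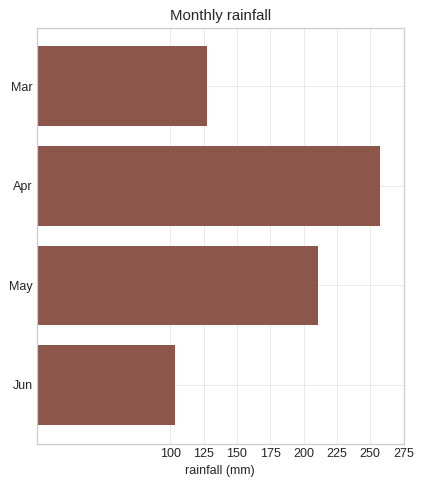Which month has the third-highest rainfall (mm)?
Top 4: Apr ≈ 250, May ≈ 200, Mar ≈ 125, Jun ≈ 100.

Mar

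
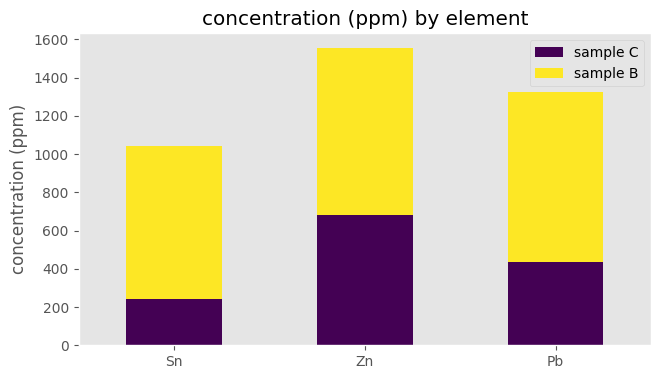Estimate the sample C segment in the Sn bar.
sample C top ≈ 200, bottom ≈ 0; segment ≈ 200.

≈ 200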